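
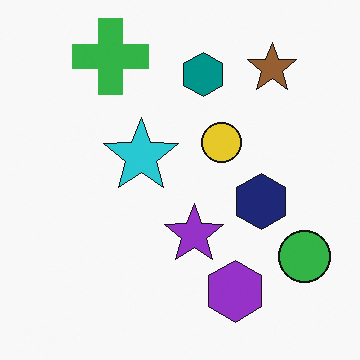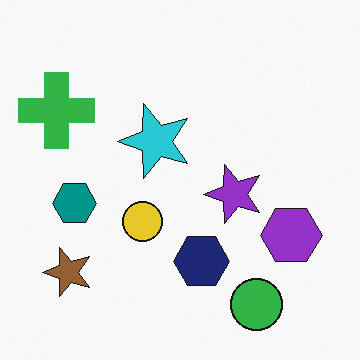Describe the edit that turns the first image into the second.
The second image is the first transposed (reflected across the top-left ↔ bottom-right diagonal).

Shapes have swapped their row and column positions — what was in the top-right is now in the bottom-left — a diagonal reflection.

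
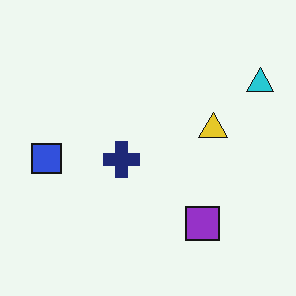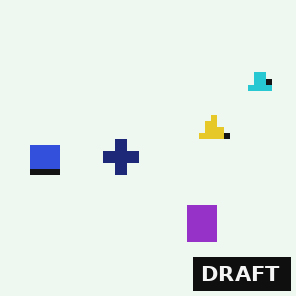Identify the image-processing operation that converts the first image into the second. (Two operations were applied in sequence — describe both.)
The transformation is: pixelated into visible square blocks, then watermarked with the text "DRAFT" in the lower-right corner.

Shapes are reduced to large square blocks; fine edges and outlines are lost — a downscale-then-upscale (mosaic) effect. A dark label reading "DRAFT" appears in the lower-right corner.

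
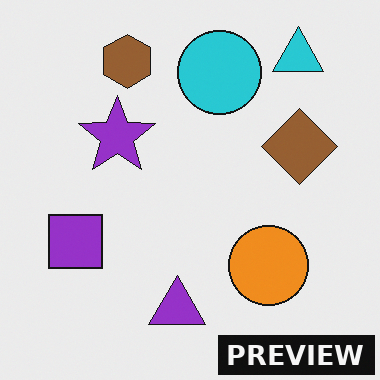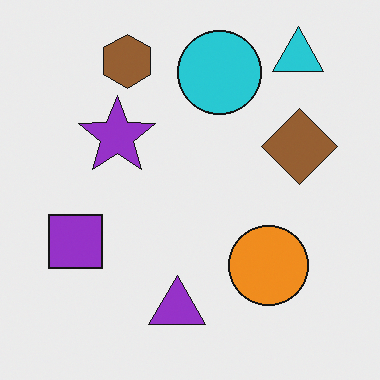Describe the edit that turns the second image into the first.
It was watermarked with the text "PREVIEW" in the lower-right corner.

A dark label reading "PREVIEW" appears in the lower-right corner.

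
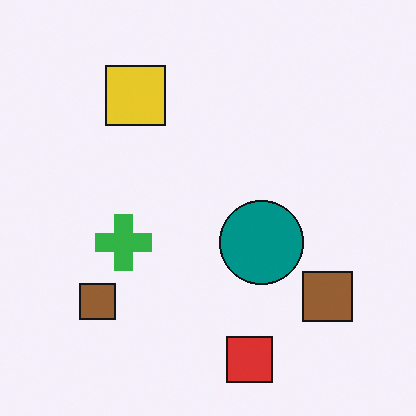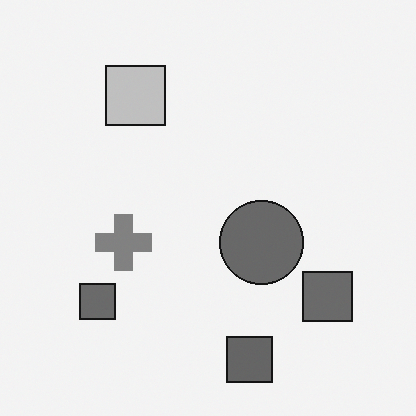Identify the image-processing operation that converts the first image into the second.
This is the original image converted to grayscale.

All color is removed — every shape is now a shade of grey.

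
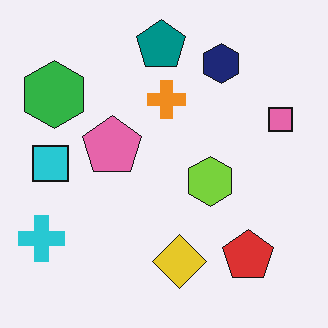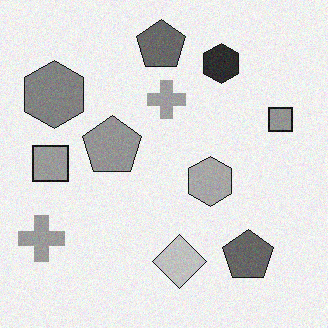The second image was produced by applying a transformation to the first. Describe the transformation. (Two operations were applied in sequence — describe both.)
Converted to grayscale, then degraded with light additive noise.

All color is removed — every shape is now a shade of grey. Random speckle covers the whole image, including the flat background.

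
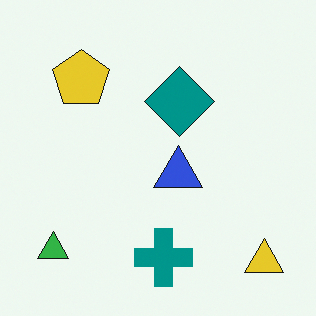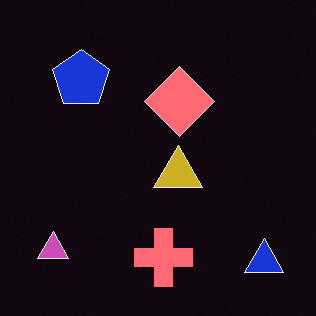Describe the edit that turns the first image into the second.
Color-inverted (negative).

The light background has become dark and every shape's color is its complement — a photographic negative.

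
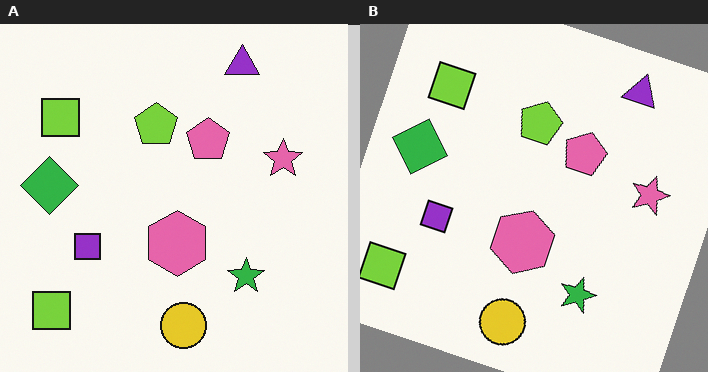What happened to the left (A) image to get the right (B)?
It was rotated clockwise by a clearly visible amount.

Every shape is tilted by the same angle and the image corners show triangular fill wedges — a whole-image rotation by a non-right angle.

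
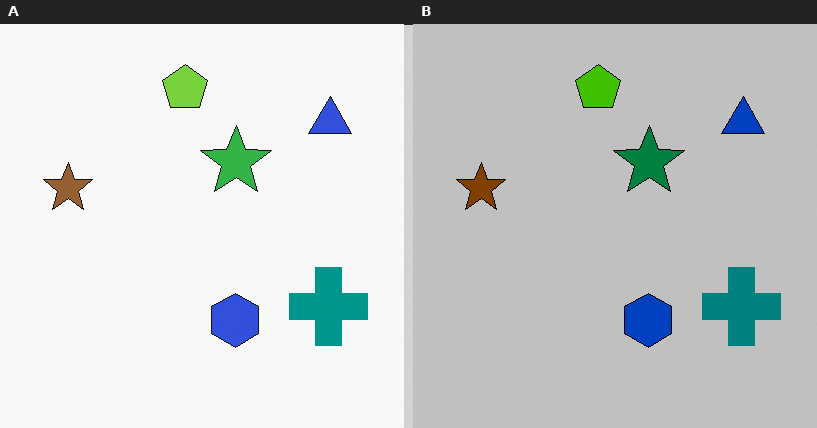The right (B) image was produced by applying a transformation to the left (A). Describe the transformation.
This is the original image heavily posterized to just a handful of flat colors.

Each flat color has snapped to a coarser quantized level — most visibly, the near-white background has dropped to a flat grey.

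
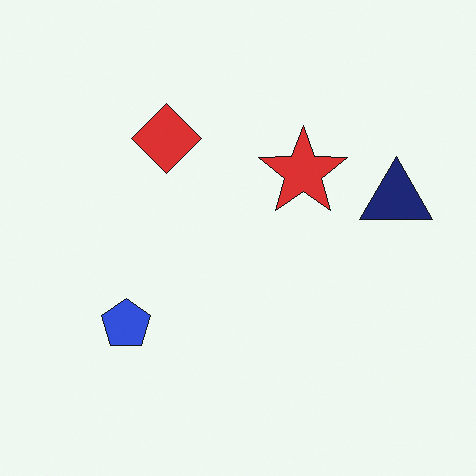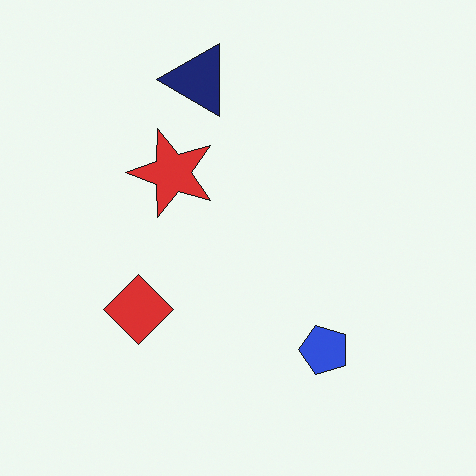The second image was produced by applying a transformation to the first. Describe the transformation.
The transformation is: rotated 90° counter-clockwise.

The navy triangle sits in the right of the first image and the top of the second — consistent with a whole-image 90° counter-clockwise rotation.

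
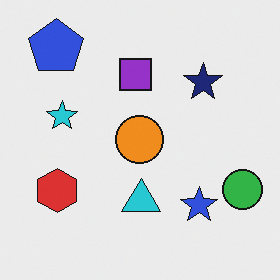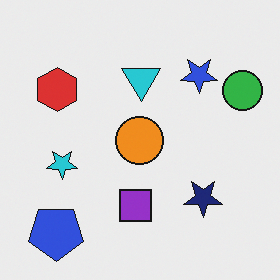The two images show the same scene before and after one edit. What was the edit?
The image was flipped vertically (top ↔ bottom).

The blue pentagon is in the top-left of the first image and the bottom-left of the second — shapes on opposite sides of the horizontal midline have swapped in a mirror flip.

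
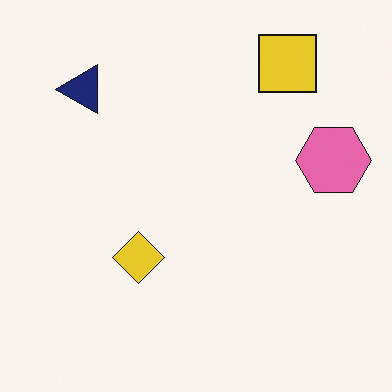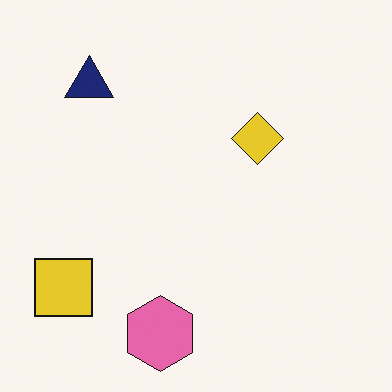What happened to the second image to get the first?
Transposed (reflected across the top-left ↔ bottom-right diagonal).

Shapes have swapped their row and column positions — what was in the top-right is now in the bottom-left — a diagonal reflection.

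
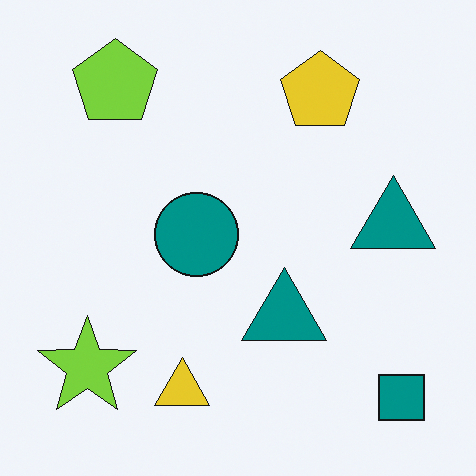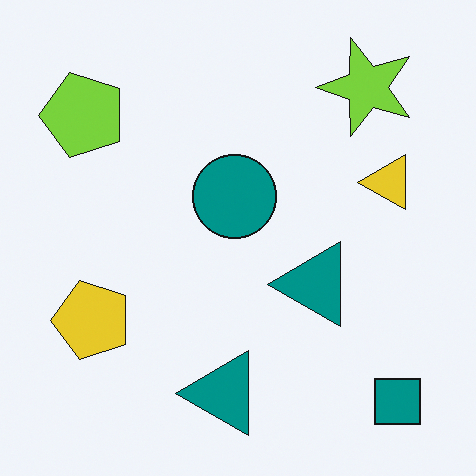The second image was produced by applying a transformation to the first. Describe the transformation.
The image was transposed (reflected across the top-left ↔ bottom-right diagonal).

Shapes have swapped their row and column positions — what was in the top-right is now in the bottom-left — a diagonal reflection.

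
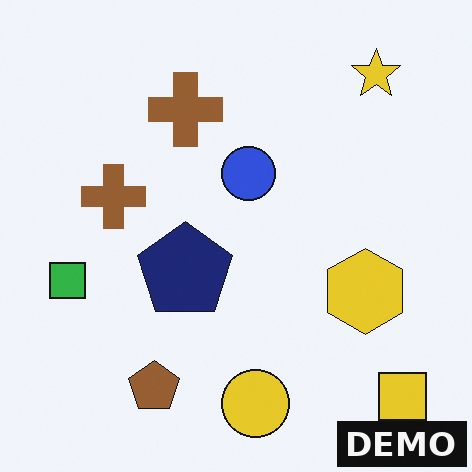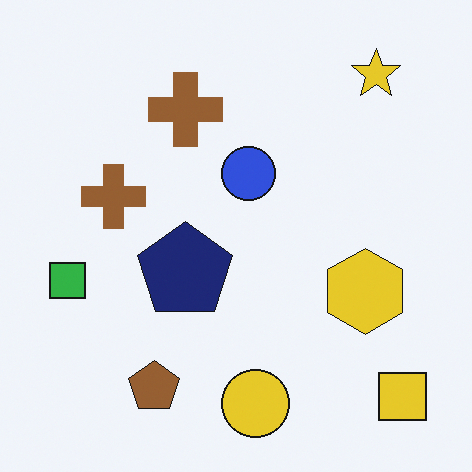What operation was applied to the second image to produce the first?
It was watermarked with the text "DEMO" in the lower-right corner.

A dark label reading "DEMO" appears in the lower-right corner.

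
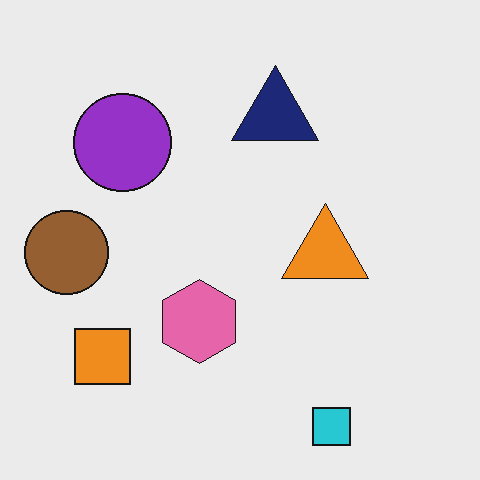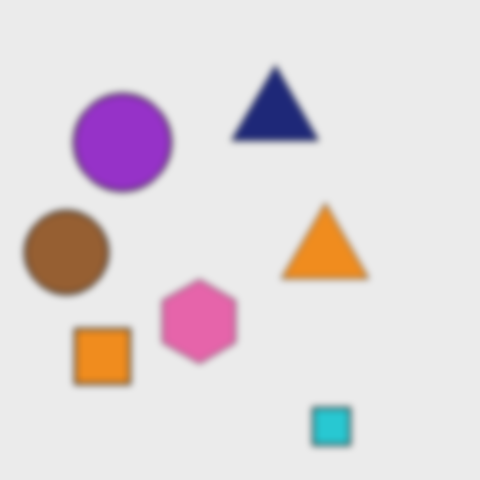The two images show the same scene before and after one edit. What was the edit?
It was moderately blurred.

Shape edges and outlines are uniformly softened across the whole image.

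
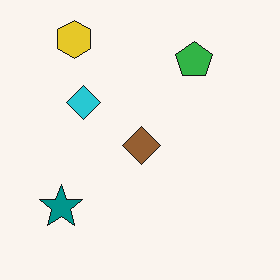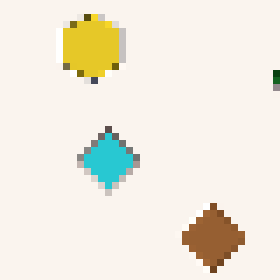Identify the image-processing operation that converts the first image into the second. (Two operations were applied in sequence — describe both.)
The transformation is: cropped to a noticeably smaller region and rescaled, then moderately pixelated.

The visible shapes are larger and the field of view is narrower; shapes near the original edges may be partly or wholly outside the frame — a crop-and-rescale. Shapes are reduced to large square blocks; fine edges and outlines are lost — a downscale-then-upscale (mosaic) effect.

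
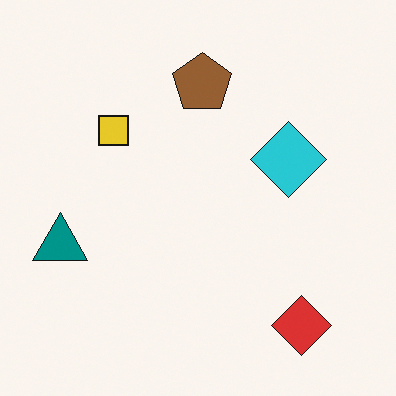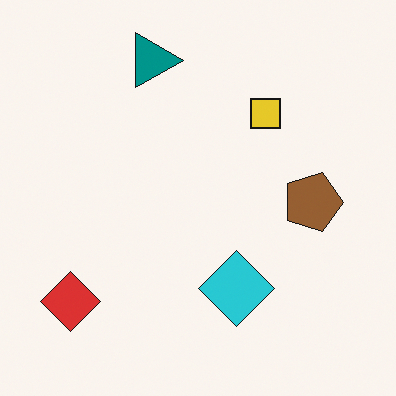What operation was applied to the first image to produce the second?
This is the original image rotated 90° clockwise.

The red diamond sits in the bottom-right of the first image and the bottom-left of the second — consistent with a whole-image 90° clockwise rotation.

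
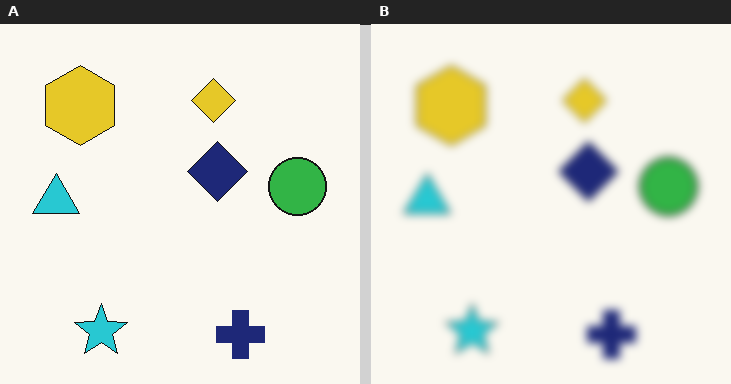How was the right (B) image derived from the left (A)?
Noticeably gaussian-blurred.

Shape edges and outlines are uniformly softened across the whole image.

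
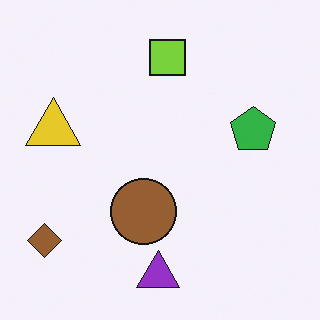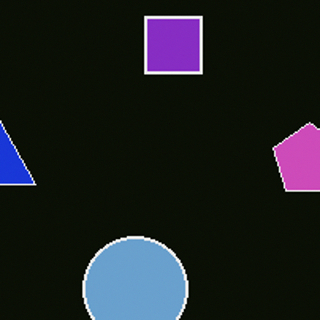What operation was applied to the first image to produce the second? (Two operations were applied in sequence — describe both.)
The image was cropped slightly and scaled back up, then color-inverted (negative).

The visible shapes are larger and the field of view is narrower; shapes near the original edges may be partly or wholly outside the frame — a crop-and-rescale. The light background has become dark and every shape's color is its complement — a photographic negative.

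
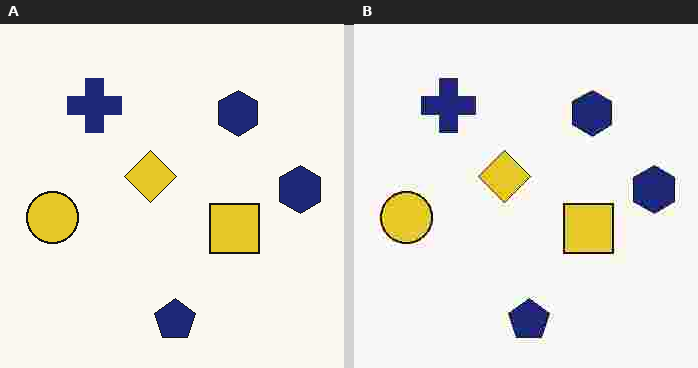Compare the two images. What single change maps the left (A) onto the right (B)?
The image was heavily JPEG-compressed with obvious blocking artifacts.

Blocky 8×8 compression artifacts appear around shape edges and the flat background shows ringing — characteristic JPEG degradation.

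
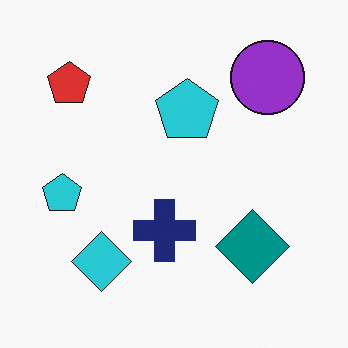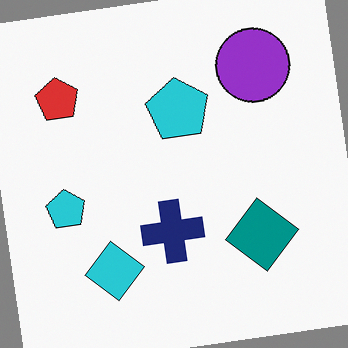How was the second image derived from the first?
The transformation is: rotated counter-clockwise by a few degrees.

Every shape is tilted by the same angle and the image corners show triangular fill wedges — a whole-image rotation by a non-right angle.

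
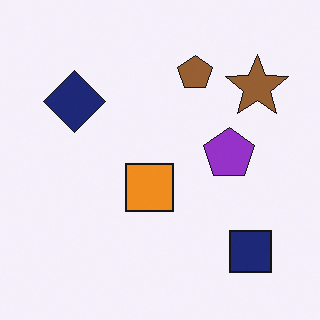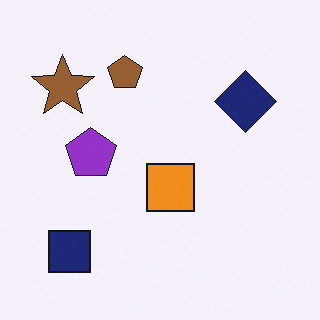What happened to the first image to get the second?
The second image is the first flipped horizontally (left ↔ right).

The brown star is in the top-right of the first image and the top-left of the second — shapes on opposite sides of the vertical midline have swapped in a mirror flip.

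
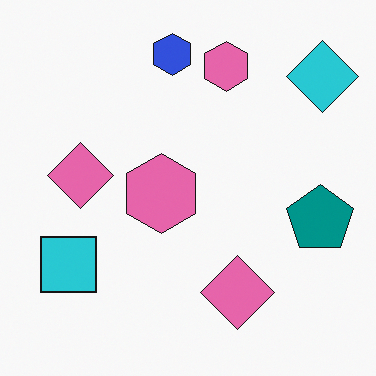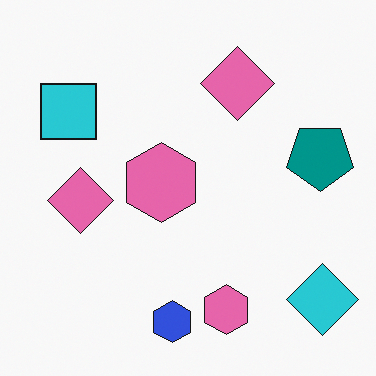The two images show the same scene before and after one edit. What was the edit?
Flipped vertically (top ↔ bottom).

The blue hexagon is in the top of the first image and the bottom of the second — shapes on opposite sides of the horizontal midline have swapped in a mirror flip.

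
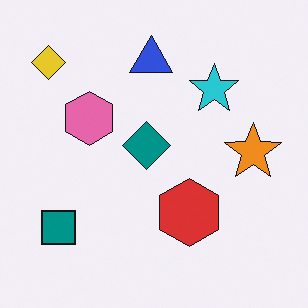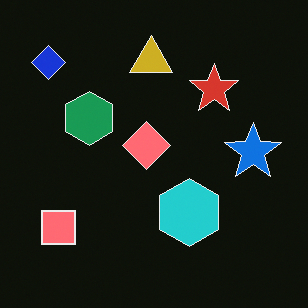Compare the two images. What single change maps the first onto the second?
This is the original image color-inverted (negative).

The light background has become dark and every shape's color is its complement — a photographic negative.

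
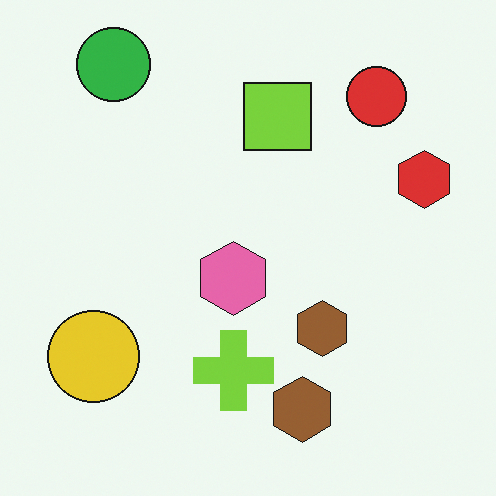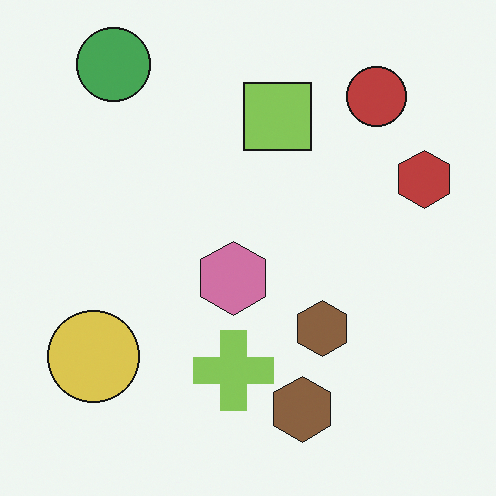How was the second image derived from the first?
Slightly desaturated.

All colors are more muted and greyish — a global saturation change.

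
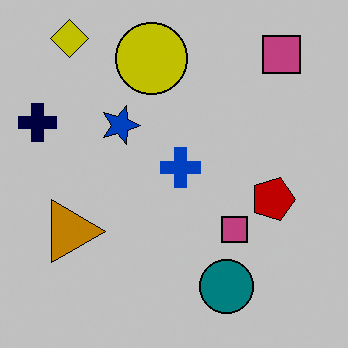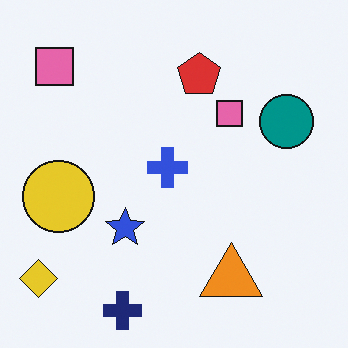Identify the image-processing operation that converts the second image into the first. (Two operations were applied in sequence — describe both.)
It was rotated 90° clockwise, then heavily posterized to just a handful of flat colors.

The yellow diamond sits in the bottom-left of the second image and the top-left of the first — consistent with a whole-image 90° clockwise rotation. Each flat color has snapped to a coarser quantized level — most visibly, the near-white background has dropped to a flat grey.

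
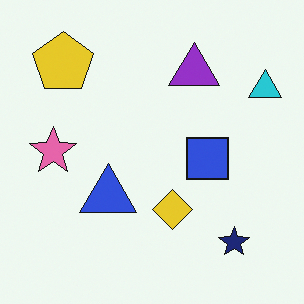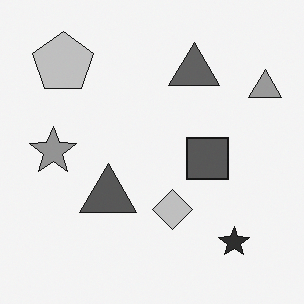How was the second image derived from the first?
The second image is the first converted to grayscale.

All color is removed — every shape is now a shade of grey.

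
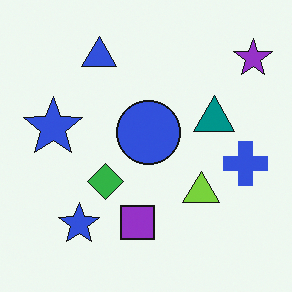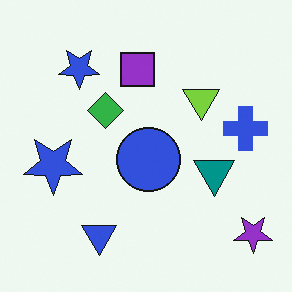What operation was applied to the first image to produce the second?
The transformation is: flipped vertically (top ↔ bottom).

The blue triangle is in the top of the first image and the bottom of the second — shapes on opposite sides of the horizontal midline have swapped in a mirror flip.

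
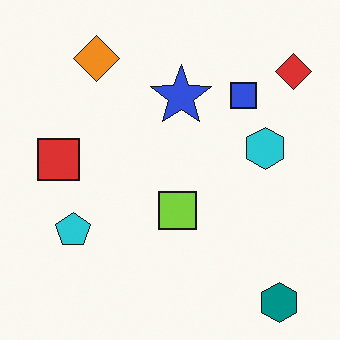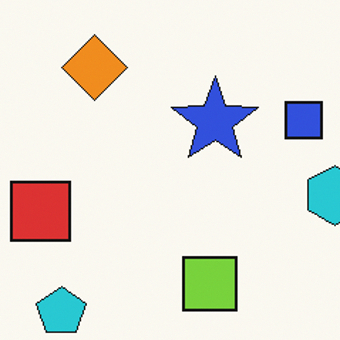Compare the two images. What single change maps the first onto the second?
It was cropped slightly and scaled back up.

The visible shapes are larger and the field of view is narrower; shapes near the original edges may be partly or wholly outside the frame — a crop-and-rescale.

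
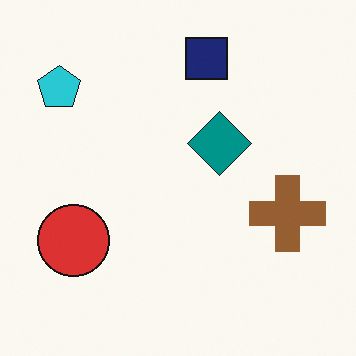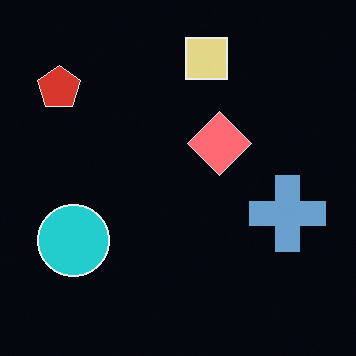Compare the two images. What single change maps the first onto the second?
Color-inverted (negative).

The light background has become dark and every shape's color is its complement — a photographic negative.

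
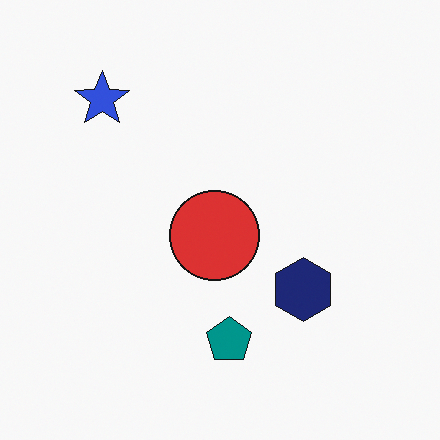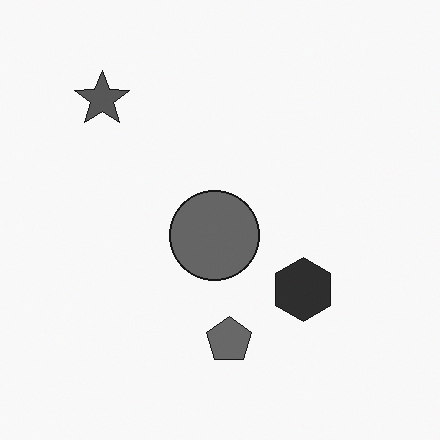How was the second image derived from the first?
The transformation is: converted to grayscale.

All color is removed — every shape is now a shade of grey.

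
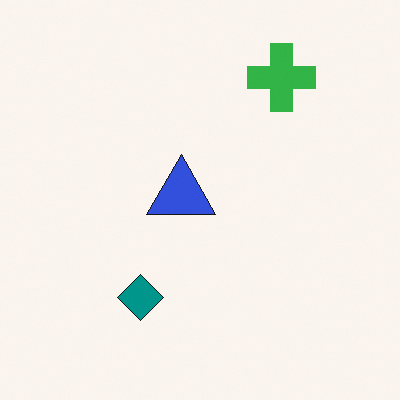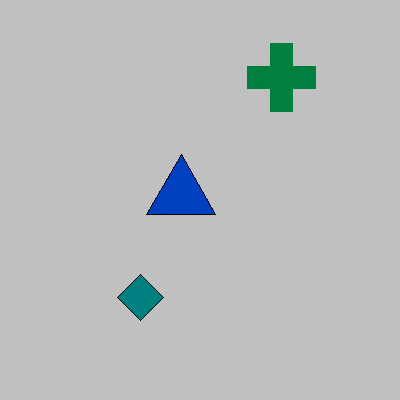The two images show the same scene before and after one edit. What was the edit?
The image was aggressively posterized.

Each flat color has snapped to a coarser quantized level — most visibly, the near-white background has dropped to a flat grey.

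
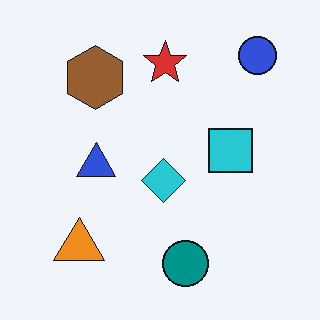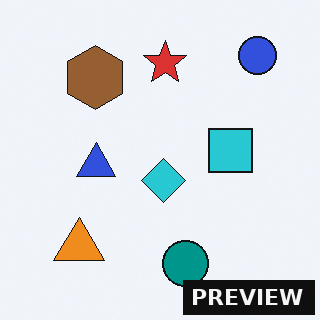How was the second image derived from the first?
Watermarked with the text "PREVIEW" in the lower-right corner.

A dark label reading "PREVIEW" appears in the lower-right corner.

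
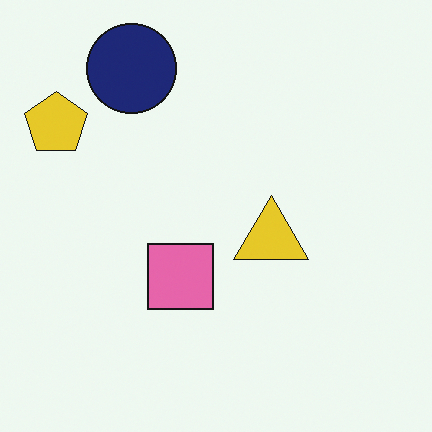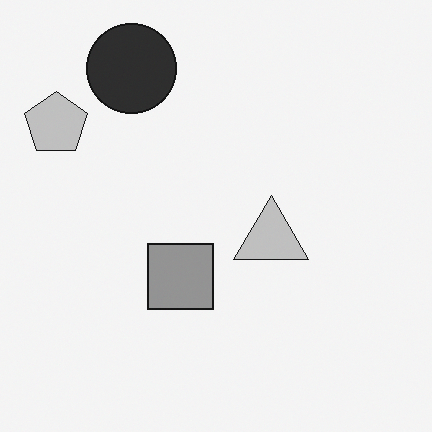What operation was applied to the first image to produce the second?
Converted to grayscale.

All color is removed — every shape is now a shade of grey.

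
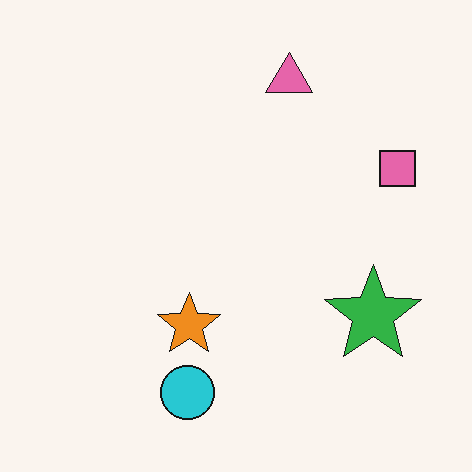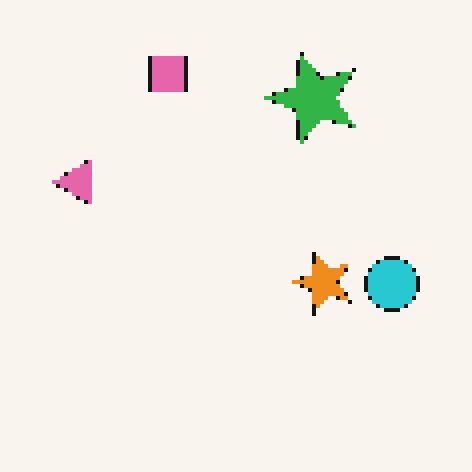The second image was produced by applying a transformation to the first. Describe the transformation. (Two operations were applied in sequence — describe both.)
The transformation is: rotated 90° counter-clockwise, then lightly pixelated (a mild mosaic effect).

The pink square sits in the right of the first image and the top of the second — consistent with a whole-image 90° counter-clockwise rotation. Shapes are reduced to large square blocks; fine edges and outlines are lost — a downscale-then-upscale (mosaic) effect.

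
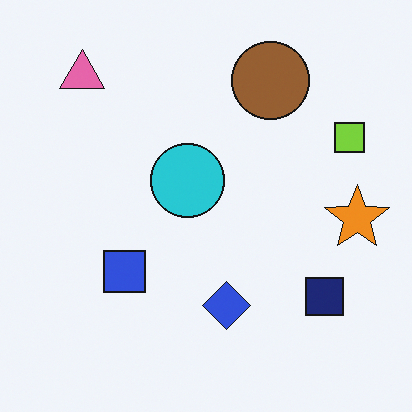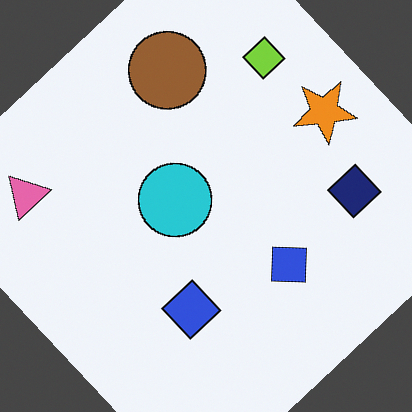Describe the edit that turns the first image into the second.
The transformation is: rotated counter-clockwise by a large amount — several tens of degrees.

Every shape is tilted by the same angle and the image corners show triangular fill wedges — a whole-image rotation by a non-right angle.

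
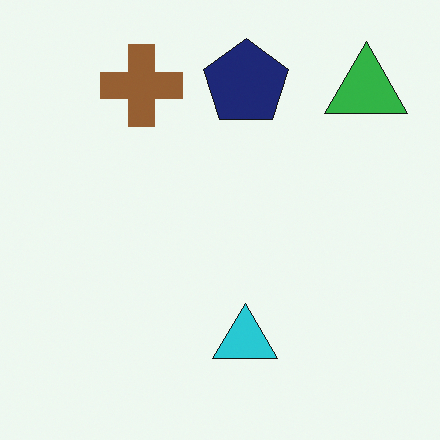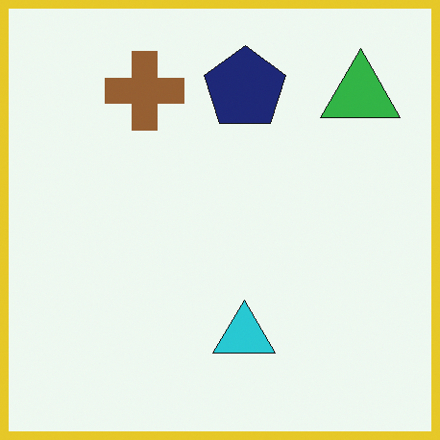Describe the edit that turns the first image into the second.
The transformation is: framed with a yellow border.

A solid yellow frame runs around the edge of the second image, with the content slightly shrunk inside it.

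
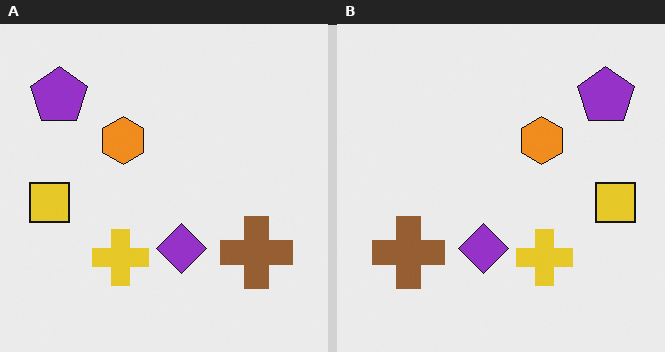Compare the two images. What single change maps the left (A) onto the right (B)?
The right (B) image is the left (A) flipped horizontally (left ↔ right).

The yellow square is in the left of the left (A) image and the right of the right (B) — shapes on opposite sides of the vertical midline have swapped in a mirror flip.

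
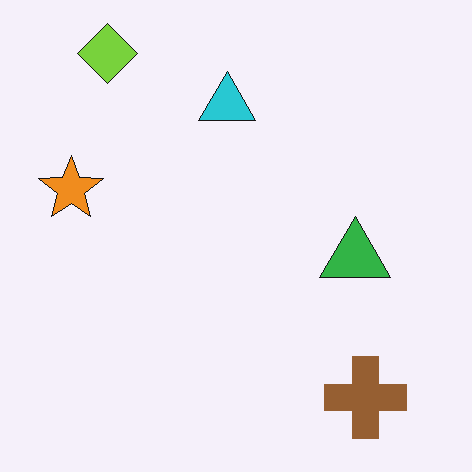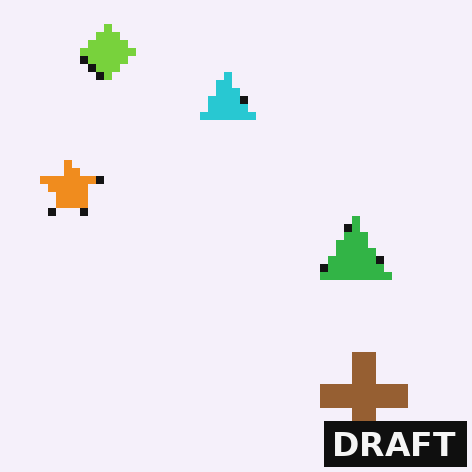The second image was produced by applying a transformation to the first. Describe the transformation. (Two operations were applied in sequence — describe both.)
The second image is the first moderately pixelated, then watermarked with the text "DRAFT" in the lower-right corner.

Shapes are reduced to large square blocks; fine edges and outlines are lost — a downscale-then-upscale (mosaic) effect. A dark label reading "DRAFT" appears in the lower-right corner.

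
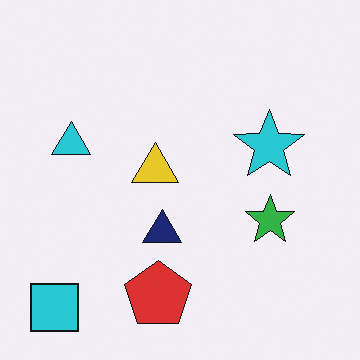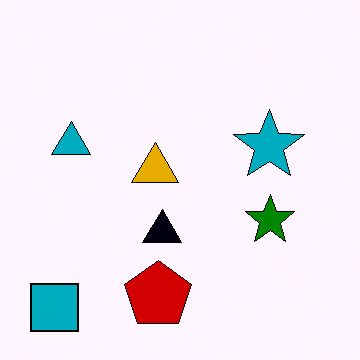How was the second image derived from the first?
The transformation is: boosted in contrast.

Tones are pushed away from mid-grey across the whole image — a global contrast change.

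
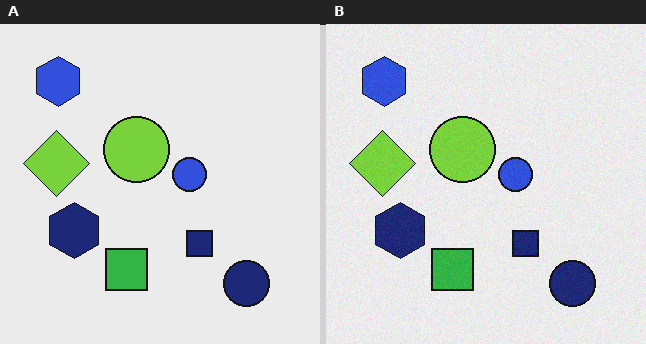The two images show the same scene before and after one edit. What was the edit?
It was degraded with subtle gaussian noise.

Random speckle covers the whole image, including the flat background.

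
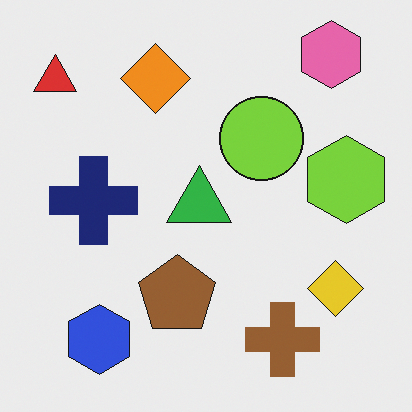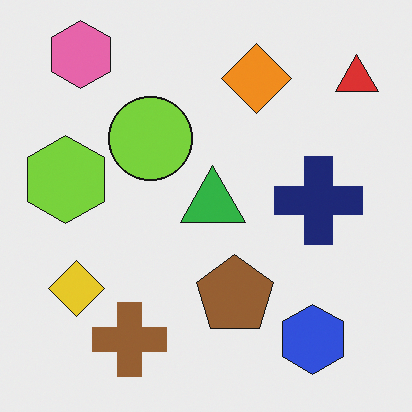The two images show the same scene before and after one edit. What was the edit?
The image was flipped horizontally (left ↔ right).

The red triangle is in the top-left of the first image and the top-right of the second — shapes on opposite sides of the vertical midline have swapped in a mirror flip.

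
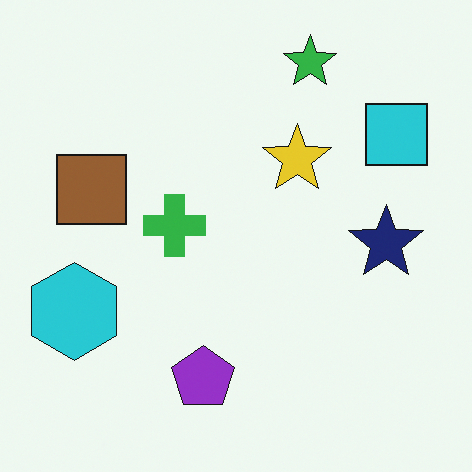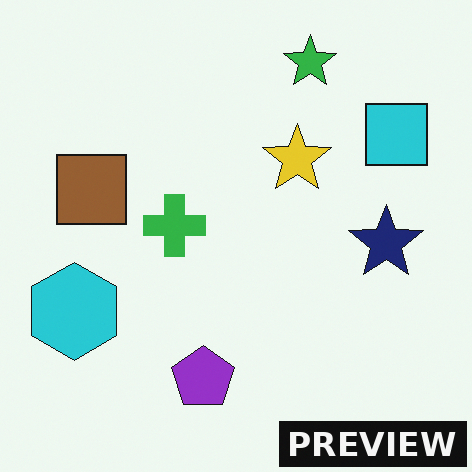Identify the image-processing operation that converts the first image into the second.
The second image is the first watermarked with the text "PREVIEW" in the lower-right corner.

A dark label reading "PREVIEW" appears in the lower-right corner.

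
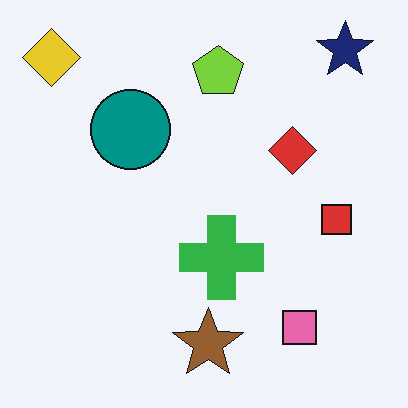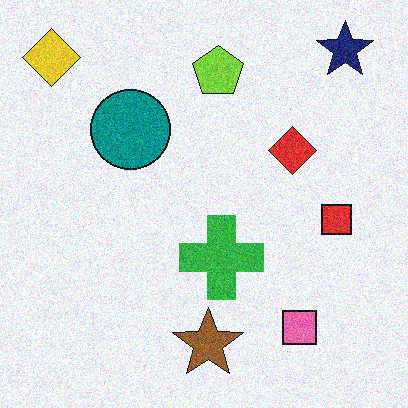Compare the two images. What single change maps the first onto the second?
Degraded with visible gaussian noise.

Random speckle covers the whole image, including the flat background.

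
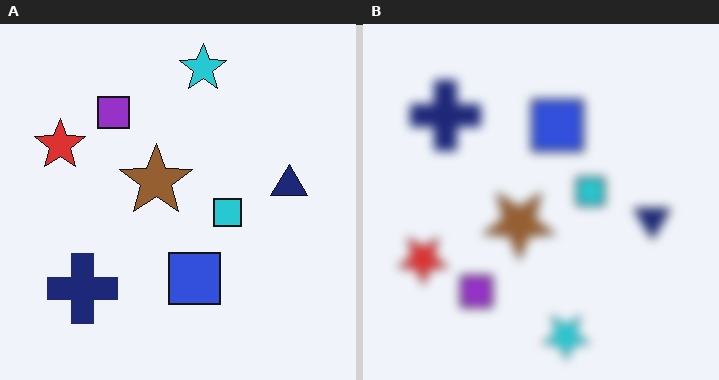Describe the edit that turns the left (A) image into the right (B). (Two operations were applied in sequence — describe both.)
This is the original image heavily blurred, then flipped vertically (top ↔ bottom).

Shape edges and outlines are uniformly softened across the whole image. The cyan star is in the top of the left (A) image and the bottom of the right (B) — shapes on opposite sides of the horizontal midline have swapped in a mirror flip.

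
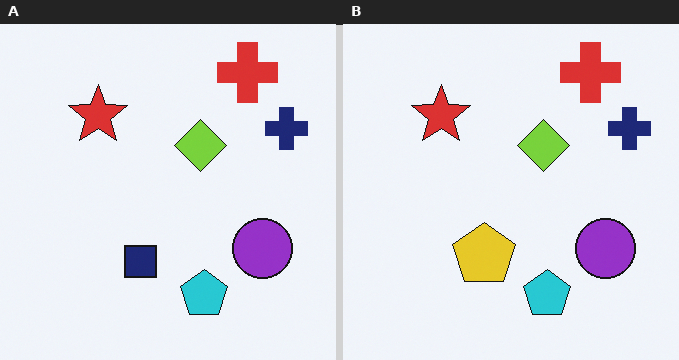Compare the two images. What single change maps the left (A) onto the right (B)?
Overlaid with an additional yellow pentagon.

A yellow pentagon appears in the right (B) image that is absent from the left (A).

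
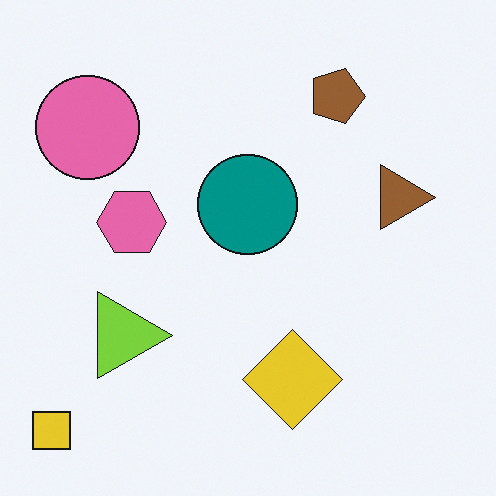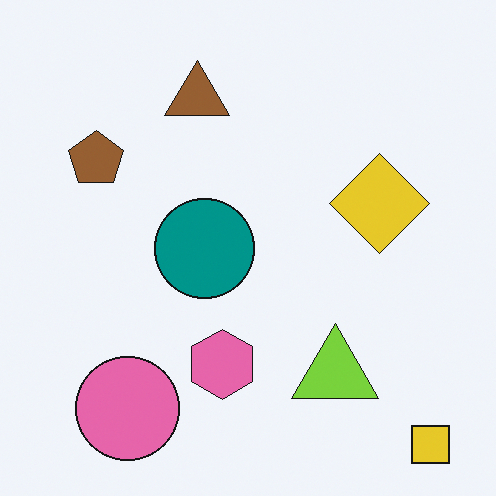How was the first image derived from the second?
The transformation is: rotated 90° clockwise.

The yellow square sits in the bottom-right of the second image and the bottom-left of the first — consistent with a whole-image 90° clockwise rotation.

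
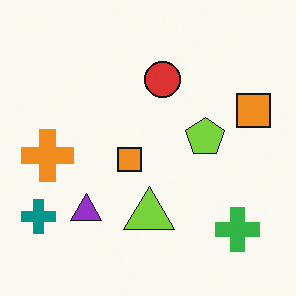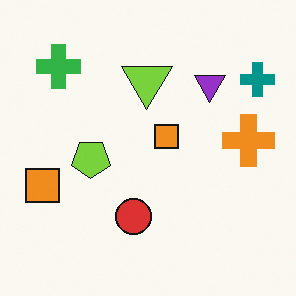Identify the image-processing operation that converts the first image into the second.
It was rotated 180°.

The teal cross sits in the bottom-left of the first image and the top-right of the second — consistent with a whole-image 180° rotation.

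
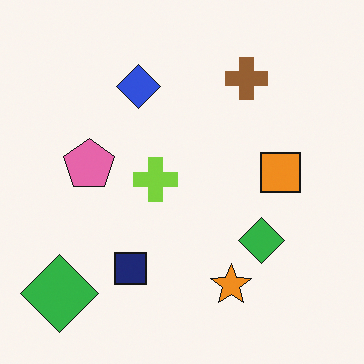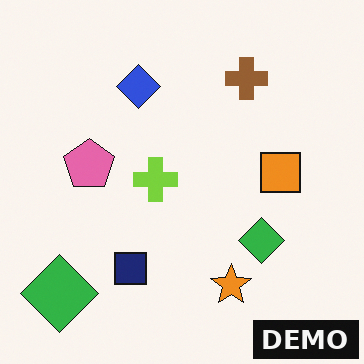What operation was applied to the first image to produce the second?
The image was watermarked with the text "DEMO" in the lower-right corner.

A dark label reading "DEMO" appears in the lower-right corner.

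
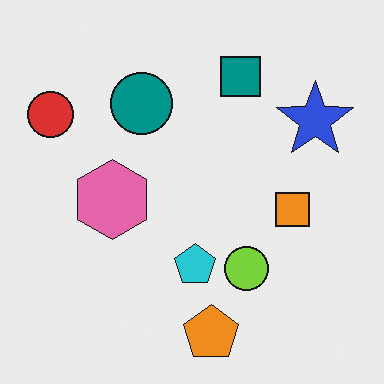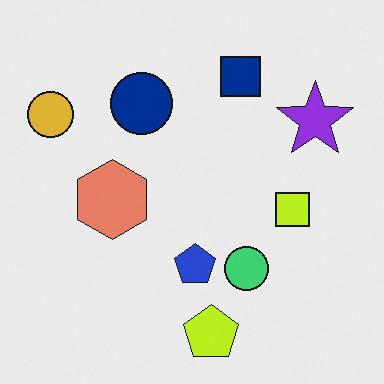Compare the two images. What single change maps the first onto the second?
It was hue-shifted by a small amount.

Every shape's color has rotated by the same amount around the hue wheel — a uniform hue shift.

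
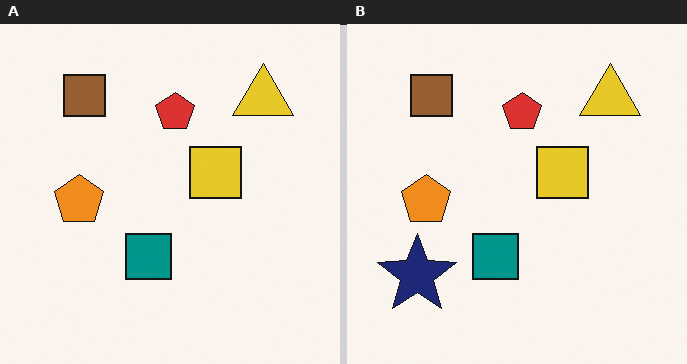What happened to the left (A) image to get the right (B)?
The right (B) image is the left (A) overlaid with an additional navy star.

A navy star appears in the right (B) image that is absent from the left (A).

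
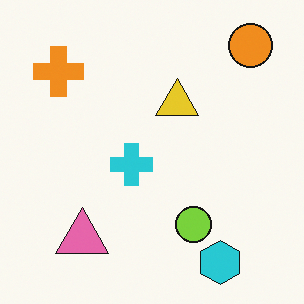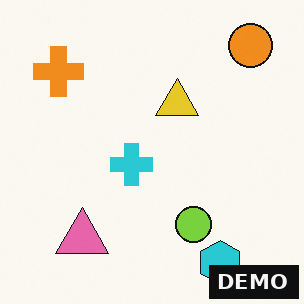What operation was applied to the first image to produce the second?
This is the original image watermarked with the text "DEMO" in the lower-right corner.

A dark label reading "DEMO" appears in the lower-right corner.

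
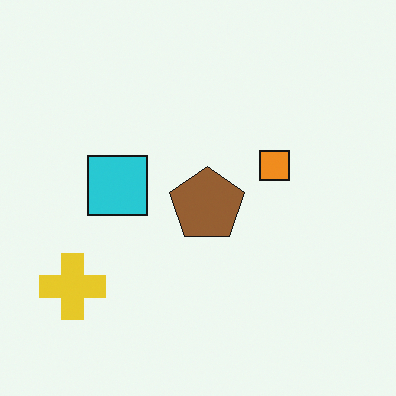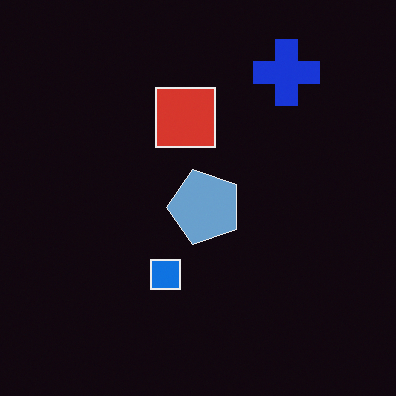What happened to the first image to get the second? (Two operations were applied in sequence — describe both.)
Color-inverted (negative), then transposed (reflected across the top-left ↔ bottom-right diagonal).

The light background has become dark and every shape's color is its complement — a photographic negative. Shapes have swapped their row and column positions — what was in the top-right is now in the bottom-left — a diagonal reflection.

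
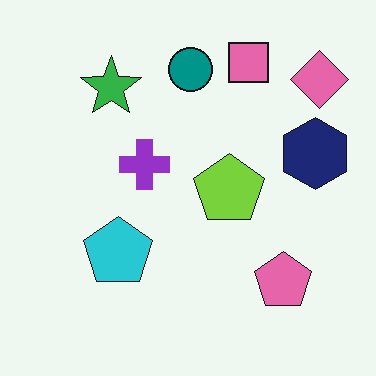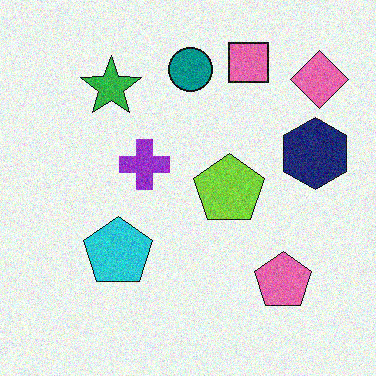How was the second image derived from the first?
The second image is the first degraded with visible gaussian noise.

Random speckle covers the whole image, including the flat background.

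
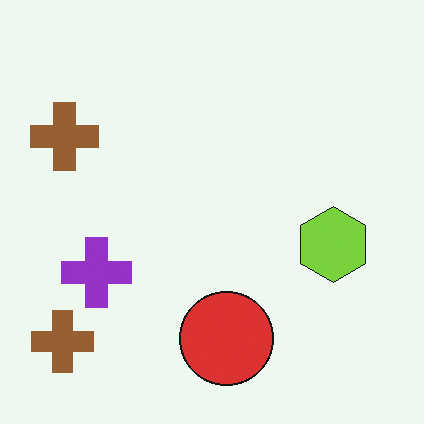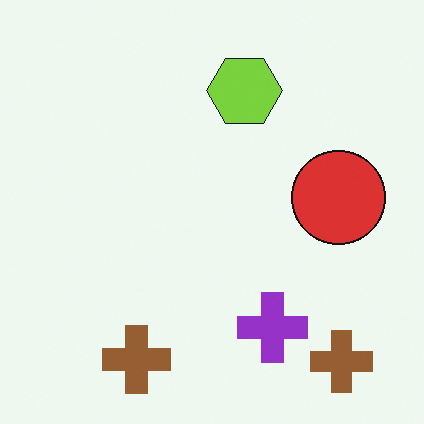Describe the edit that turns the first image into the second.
This is the original image rotated 90° counter-clockwise.

The purple cross sits in the left of the first image and the bottom of the second — consistent with a whole-image 90° counter-clockwise rotation.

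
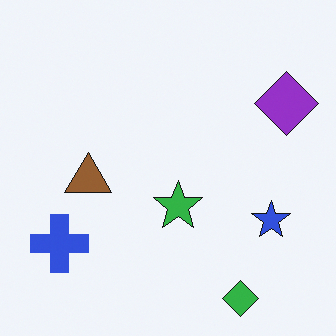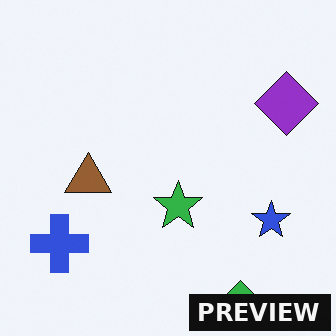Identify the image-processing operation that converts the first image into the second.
It was watermarked with the text "PREVIEW" in the lower-right corner.

A dark label reading "PREVIEW" appears in the lower-right corner.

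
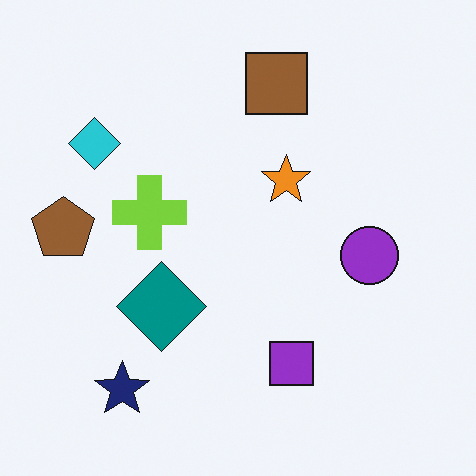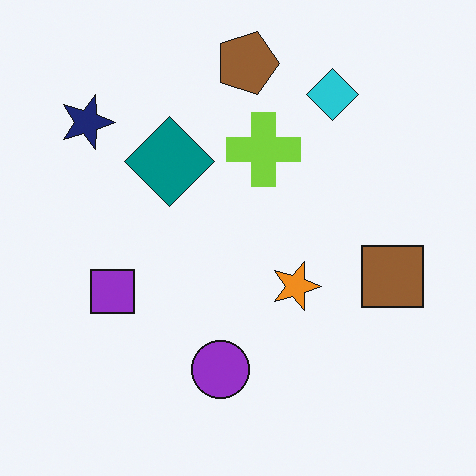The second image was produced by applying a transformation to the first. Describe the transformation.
The transformation is: rotated 90° clockwise.

The navy star sits in the bottom-left of the first image and the top-left of the second — consistent with a whole-image 90° clockwise rotation.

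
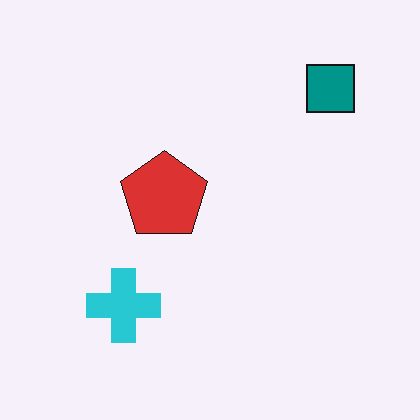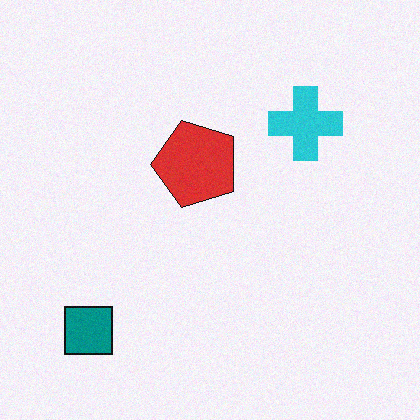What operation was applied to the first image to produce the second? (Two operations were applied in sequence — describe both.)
The image was degraded with light additive noise, then transposed (reflected across the top-left ↔ bottom-right diagonal).

Random speckle covers the whole image, including the flat background. Shapes have swapped their row and column positions — what was in the top-right is now in the bottom-left — a diagonal reflection.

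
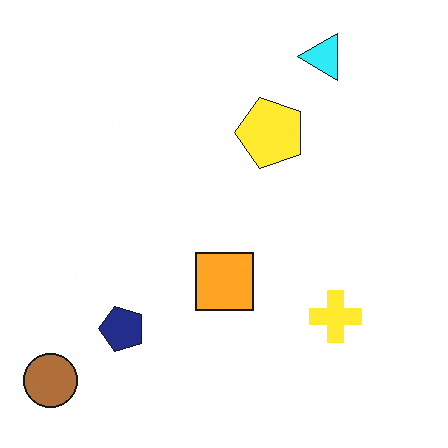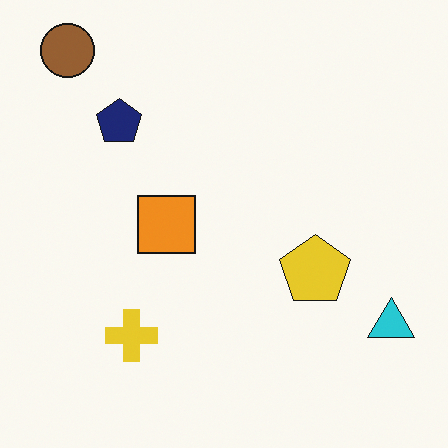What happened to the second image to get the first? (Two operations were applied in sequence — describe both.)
Brightened a little, then rotated 90° counter-clockwise.

Every pixel — background and shapes alike — is uniformly brightened. The brown circle sits in the top-left of the second image and the bottom-left of the first — consistent with a whole-image 90° counter-clockwise rotation.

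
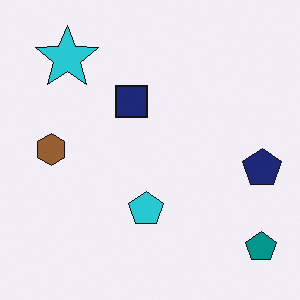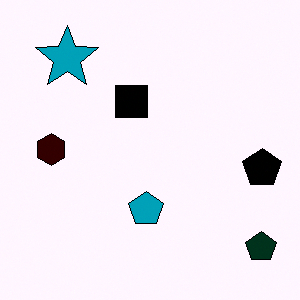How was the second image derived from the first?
The image was given much higher contrast.

Tones are pushed away from mid-grey across the whole image — a global contrast change.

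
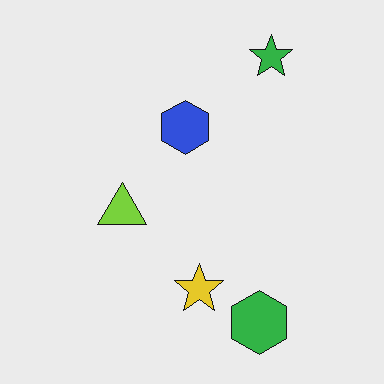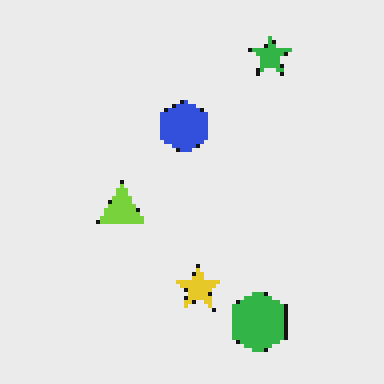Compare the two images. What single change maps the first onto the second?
The image was lightly pixelated (a mild mosaic effect).

Shapes are reduced to large square blocks; fine edges and outlines are lost — a downscale-then-upscale (mosaic) effect.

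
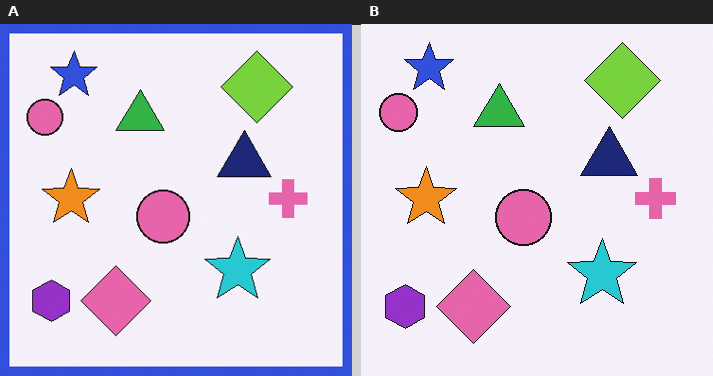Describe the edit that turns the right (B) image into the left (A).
It was framed with a blue border.

A solid blue frame runs around the edge of the left (A) image, with the content slightly shrunk inside it.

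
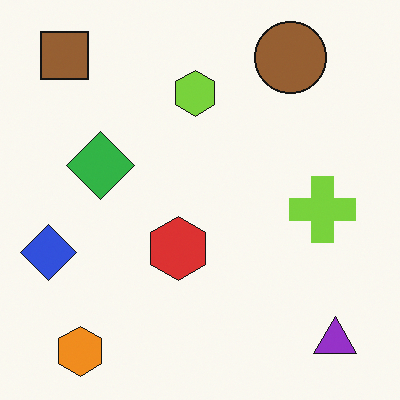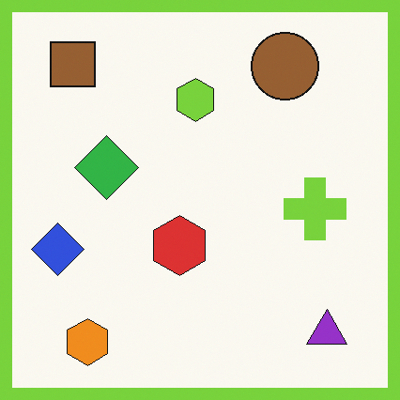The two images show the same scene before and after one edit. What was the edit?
Framed with a lime border.

A solid lime frame runs around the edge of the second image, with the content slightly shrunk inside it.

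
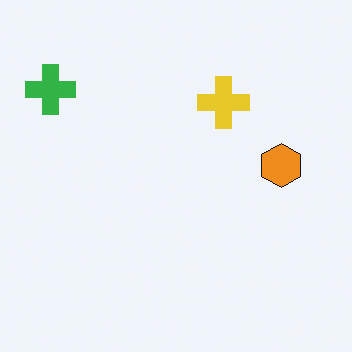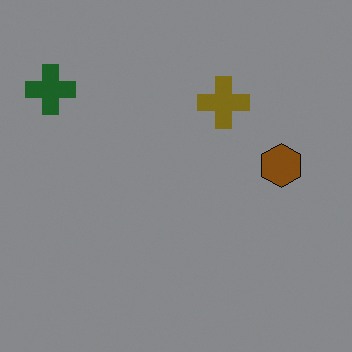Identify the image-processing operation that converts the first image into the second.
The second image is the first darkened a lot.

Every pixel — background and shapes alike — is uniformly darkened.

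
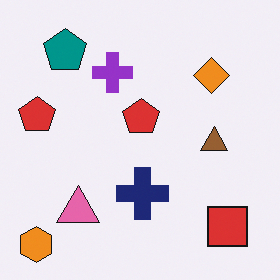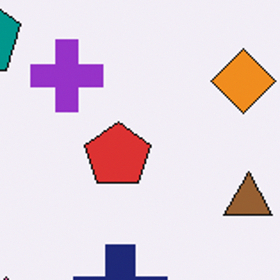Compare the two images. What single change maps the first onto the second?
The transformation is: cropped to a noticeably smaller region and rescaled.

The visible shapes are larger and the field of view is narrower; shapes near the original edges may be partly or wholly outside the frame — a crop-and-rescale.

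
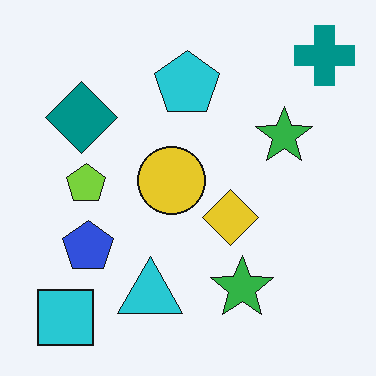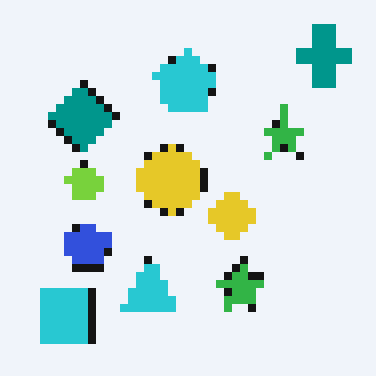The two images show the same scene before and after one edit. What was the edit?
The transformation is: pixelated into visible square blocks.

Shapes are reduced to large square blocks; fine edges and outlines are lost — a downscale-then-upscale (mosaic) effect.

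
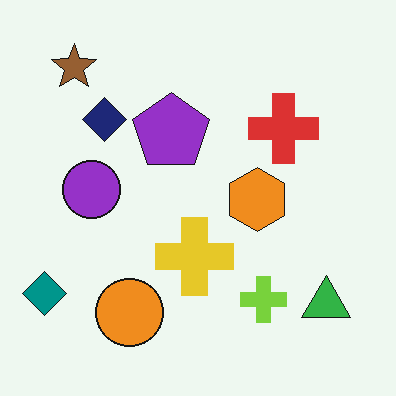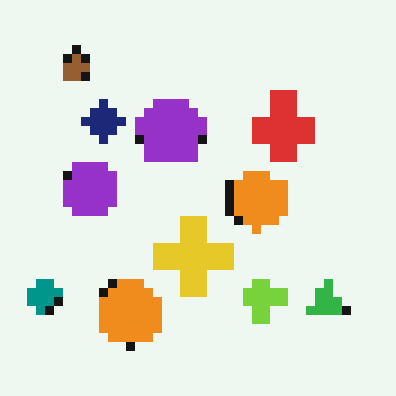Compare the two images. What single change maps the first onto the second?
The image was heavily pixelated into large blocks.

Shapes are reduced to large square blocks; fine edges and outlines are lost — a downscale-then-upscale (mosaic) effect.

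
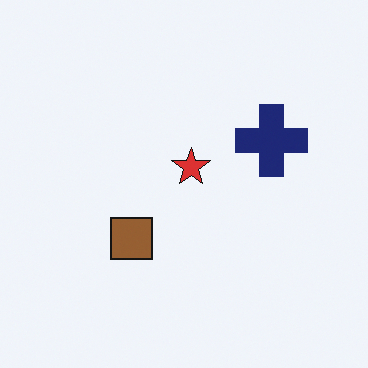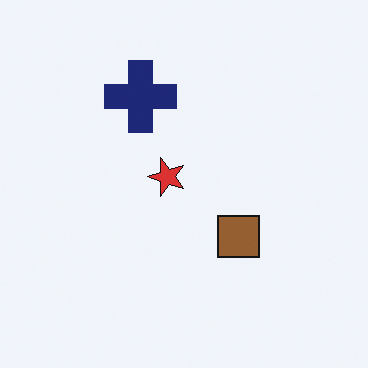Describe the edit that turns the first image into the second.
Rotated 90° counter-clockwise.

The navy cross sits in the right of the first image and the top of the second — consistent with a whole-image 90° counter-clockwise rotation.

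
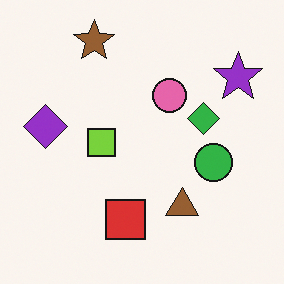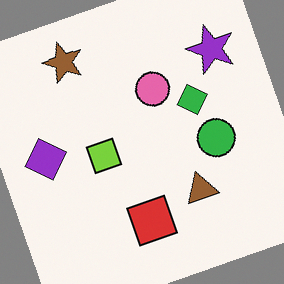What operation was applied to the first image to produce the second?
The second image is the first rotated counter-clockwise by a moderate amount.

Every shape is tilted by the same angle and the image corners show triangular fill wedges — a whole-image rotation by a non-right angle.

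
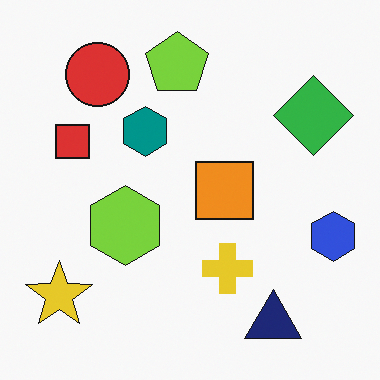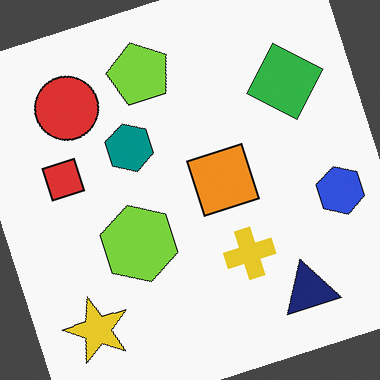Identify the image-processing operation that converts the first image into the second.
Rotated counter-clockwise by a moderate amount.

Every shape is tilted by the same angle and the image corners show triangular fill wedges — a whole-image rotation by a non-right angle.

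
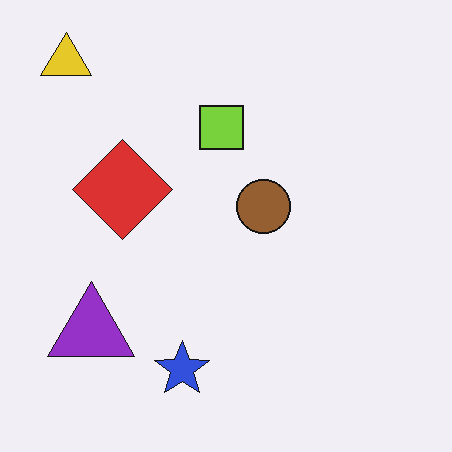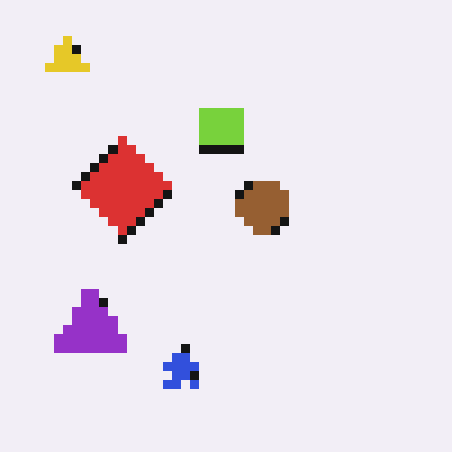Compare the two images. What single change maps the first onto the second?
The image was heavily pixelated into large blocks.

Shapes are reduced to large square blocks; fine edges and outlines are lost — a downscale-then-upscale (mosaic) effect.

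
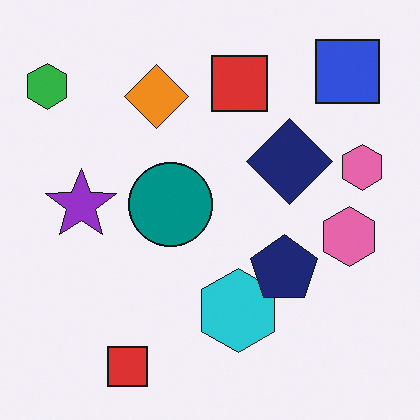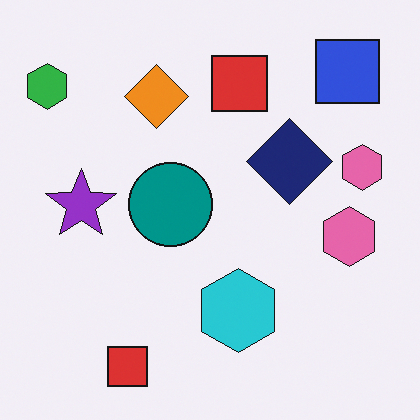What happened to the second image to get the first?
The transformation is: overlaid with an additional navy pentagon.

A navy pentagon appears in the first image that is absent from the second.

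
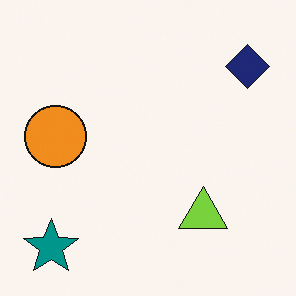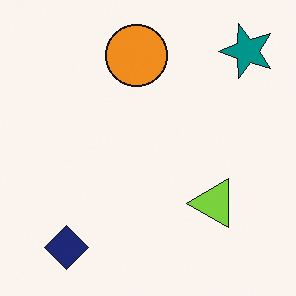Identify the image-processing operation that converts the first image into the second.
The second image is the first transposed (reflected across the top-left ↔ bottom-right diagonal).

Shapes have swapped their row and column positions — what was in the top-right is now in the bottom-left — a diagonal reflection.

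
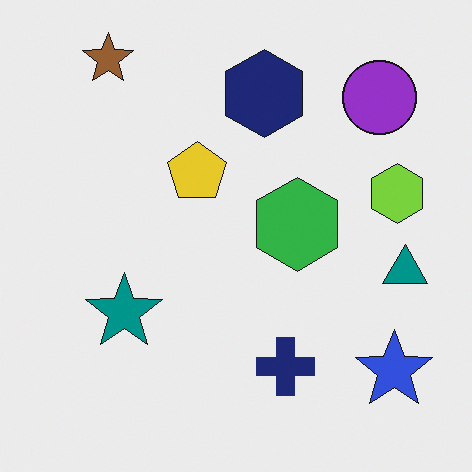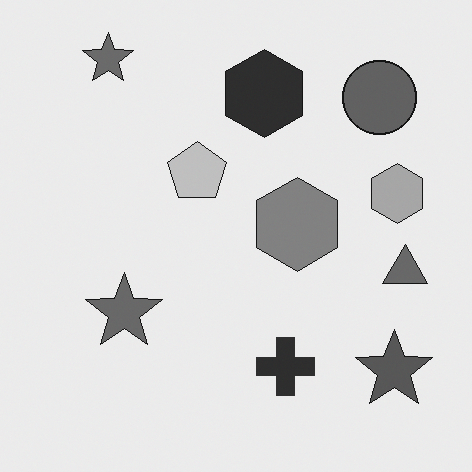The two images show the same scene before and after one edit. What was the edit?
The second image is the first converted to grayscale.

All color is removed — every shape is now a shade of grey.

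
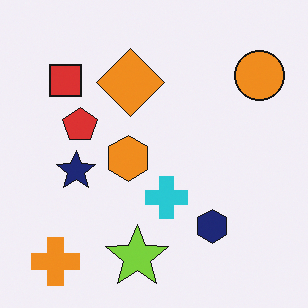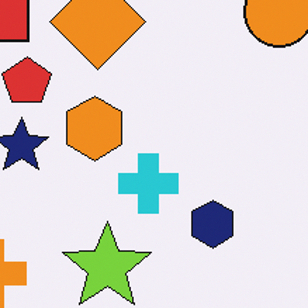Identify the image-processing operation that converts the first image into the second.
Cropped to a modestly smaller region and rescaled.

The visible shapes are larger and the field of view is narrower; shapes near the original edges may be partly or wholly outside the frame — a crop-and-rescale.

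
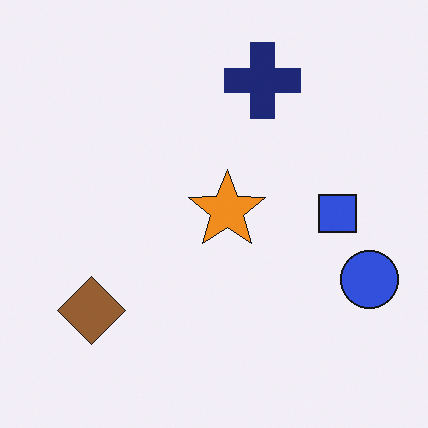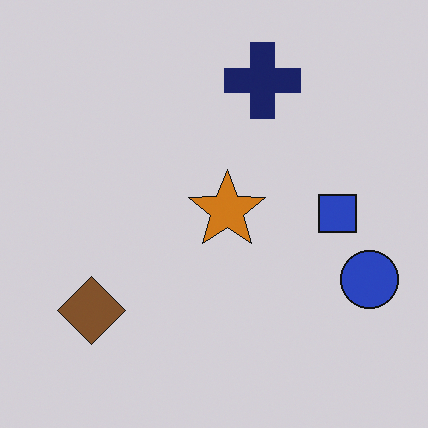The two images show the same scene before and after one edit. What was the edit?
The second image is the first darkened a little.

Every pixel — background and shapes alike — is uniformly darkened.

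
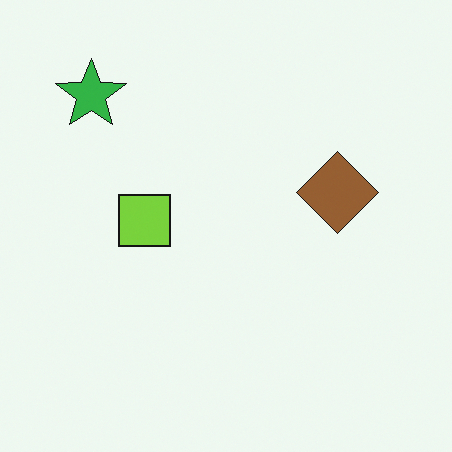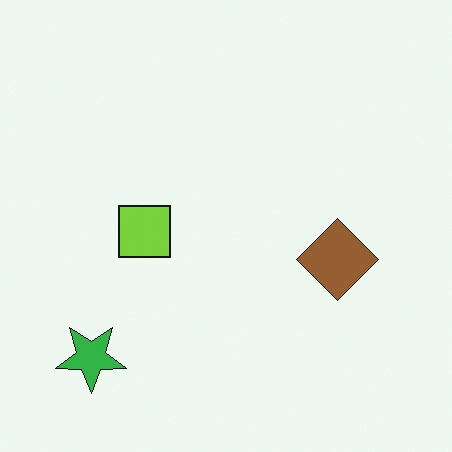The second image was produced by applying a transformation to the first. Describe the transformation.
The second image is the first flipped vertically (top ↔ bottom).

The green star is in the top-left of the first image and the bottom-left of the second — shapes on opposite sides of the horizontal midline have swapped in a mirror flip.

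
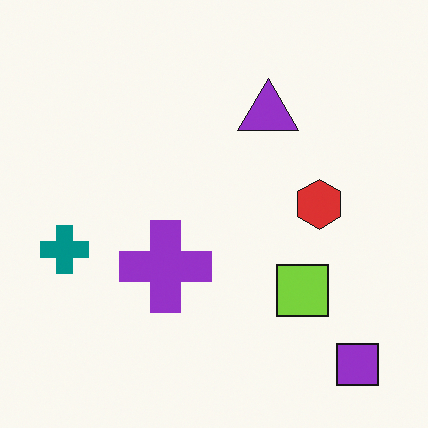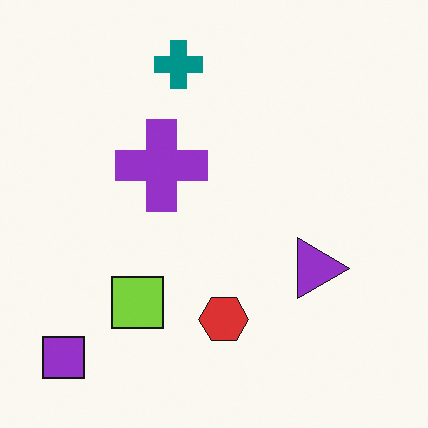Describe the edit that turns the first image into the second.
The second image is the first rotated 90° clockwise.

The purple square sits in the bottom-right of the first image and the bottom-left of the second — consistent with a whole-image 90° clockwise rotation.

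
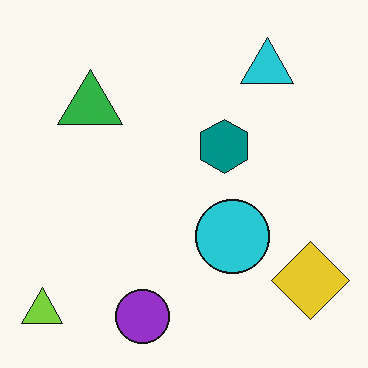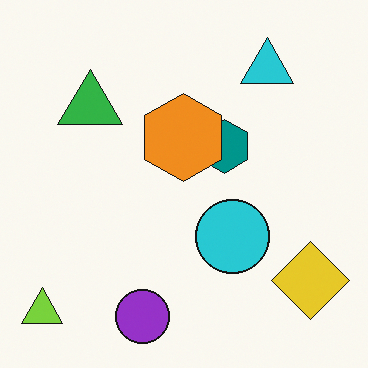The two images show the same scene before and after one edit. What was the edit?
The transformation is: overlaid with an additional orange hexagon.

An orange hexagon appears in the second image that is absent from the first.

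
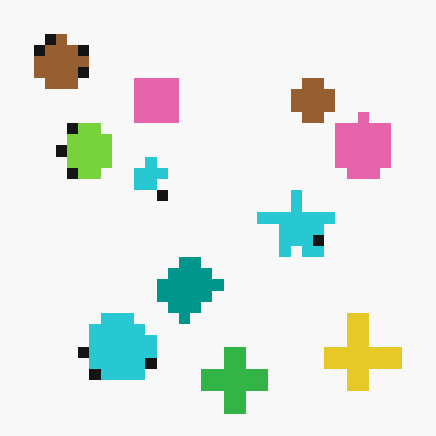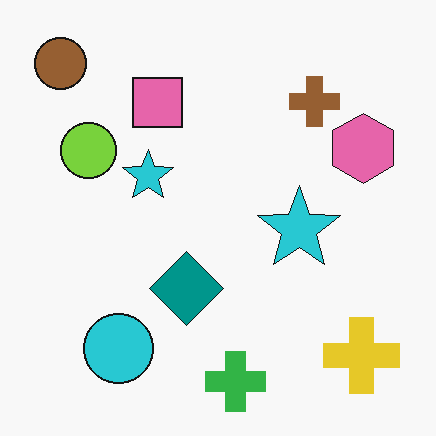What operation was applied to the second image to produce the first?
This is the original image heavily pixelated into large blocks.

Shapes are reduced to large square blocks; fine edges and outlines are lost — a downscale-then-upscale (mosaic) effect.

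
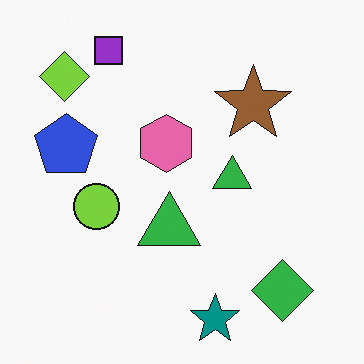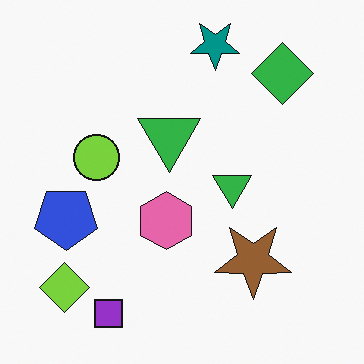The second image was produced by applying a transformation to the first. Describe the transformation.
It was flipped vertically (top ↔ bottom).

The teal star is in the bottom of the first image and the top of the second — shapes on opposite sides of the horizontal midline have swapped in a mirror flip.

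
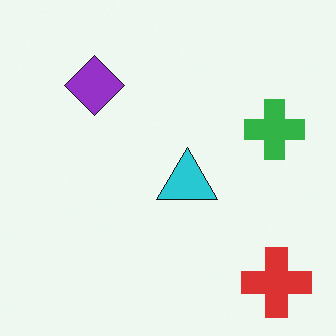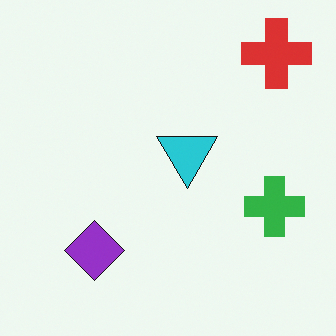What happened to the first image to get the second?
The image was flipped vertically (top ↔ bottom).

The red cross is in the bottom-right of the first image and the top-right of the second — shapes on opposite sides of the horizontal midline have swapped in a mirror flip.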